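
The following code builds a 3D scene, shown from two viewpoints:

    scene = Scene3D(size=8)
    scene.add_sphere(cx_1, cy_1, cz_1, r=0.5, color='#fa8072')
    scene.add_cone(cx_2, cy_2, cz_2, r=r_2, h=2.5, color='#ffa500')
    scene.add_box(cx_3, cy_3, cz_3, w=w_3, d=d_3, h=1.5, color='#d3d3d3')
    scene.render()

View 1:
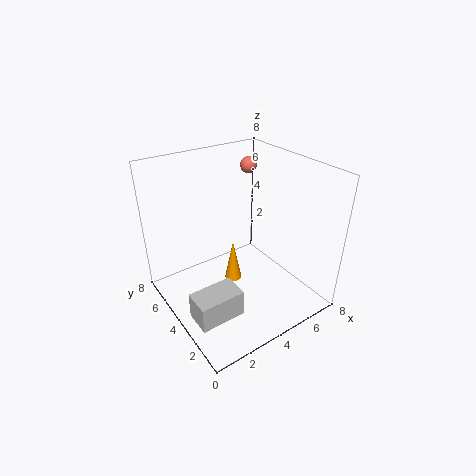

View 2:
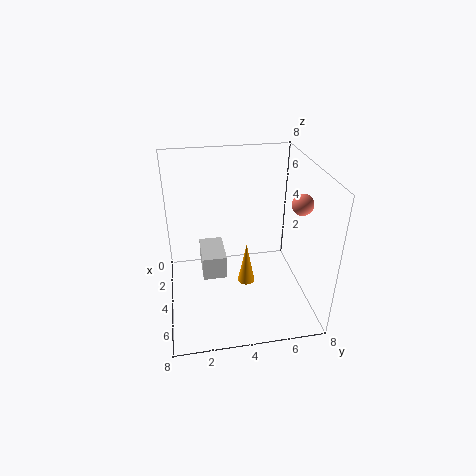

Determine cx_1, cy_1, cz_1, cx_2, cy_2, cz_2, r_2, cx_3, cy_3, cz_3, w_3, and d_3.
cx_1 = 6.5; cy_1 = 6.5; cz_1 = 7; cx_2 = 4; cy_2 = 4.5; cz_2 = 1; r_2 = 0.5; cx_3 = 0.5; cy_3 = 2; cz_3 = 0.5; w_3 = 2.5; d_3 = 1.5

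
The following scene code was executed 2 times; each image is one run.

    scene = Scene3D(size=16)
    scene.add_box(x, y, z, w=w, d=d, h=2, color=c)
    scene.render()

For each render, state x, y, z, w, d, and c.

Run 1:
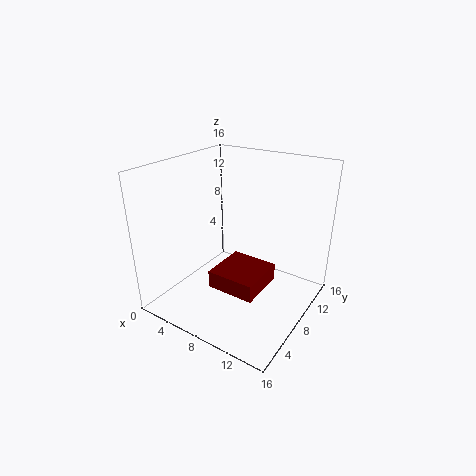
x = 6; y = 5; z = 2.5; w = 5.5; d = 5.5; c = 'maroon'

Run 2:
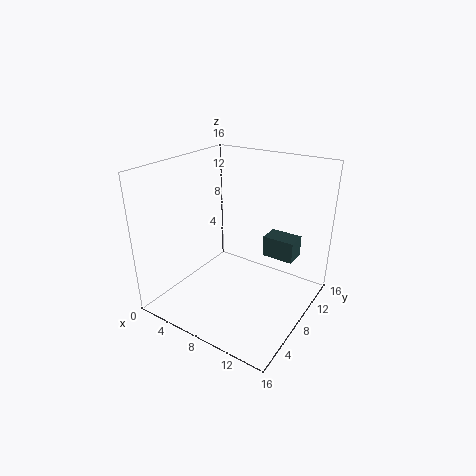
x = 12.5; y = 5.5; z = 8.5; w = 3; d = 2; c = 'darkslategray'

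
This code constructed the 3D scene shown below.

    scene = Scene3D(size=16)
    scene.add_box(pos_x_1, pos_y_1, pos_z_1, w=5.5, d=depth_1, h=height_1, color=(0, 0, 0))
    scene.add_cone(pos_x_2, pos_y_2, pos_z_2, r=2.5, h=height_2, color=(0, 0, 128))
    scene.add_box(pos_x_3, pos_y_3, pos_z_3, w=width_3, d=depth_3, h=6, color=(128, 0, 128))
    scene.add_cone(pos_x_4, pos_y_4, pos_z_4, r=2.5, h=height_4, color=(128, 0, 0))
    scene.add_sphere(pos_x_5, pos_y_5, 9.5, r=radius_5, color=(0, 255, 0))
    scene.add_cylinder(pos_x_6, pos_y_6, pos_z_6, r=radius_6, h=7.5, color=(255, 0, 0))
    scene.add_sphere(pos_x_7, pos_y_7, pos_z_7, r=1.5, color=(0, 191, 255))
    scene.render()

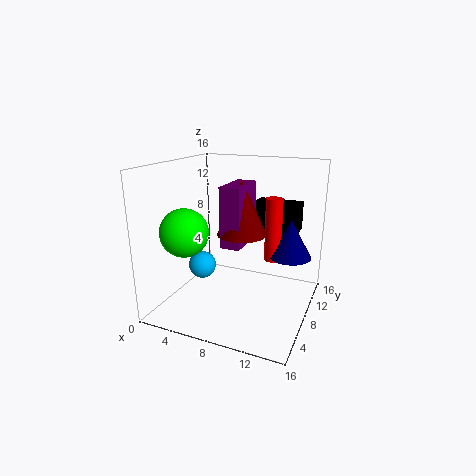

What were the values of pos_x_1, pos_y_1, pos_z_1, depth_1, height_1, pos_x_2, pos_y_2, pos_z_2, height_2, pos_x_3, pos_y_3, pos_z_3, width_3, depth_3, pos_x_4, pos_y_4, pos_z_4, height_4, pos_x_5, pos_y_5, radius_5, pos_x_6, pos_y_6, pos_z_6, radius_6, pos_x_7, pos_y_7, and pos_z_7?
pos_x_1 = 8, pos_y_1 = 12, pos_z_1 = 7.5, depth_1 = 3.5, height_1 = 3.5, pos_x_2 = 13, pos_y_2 = 12, pos_z_2 = 5, height_2 = 4.5, pos_x_3 = 8, pos_y_3 = 3.5, pos_z_3 = 8.5, width_3 = 2, depth_3 = 4.5, pos_x_4 = 9.5, pos_y_4 = 5.5, pos_z_4 = 9.5, height_4 = 5.5, pos_x_5 = 4, pos_y_5 = 3.5, radius_5 = 2.5, pos_x_6 = 11, pos_y_6 = 11.5, pos_z_6 = 4.5, radius_6 = 1, pos_x_7 = 4.5, pos_y_7 = 6, pos_z_7 = 5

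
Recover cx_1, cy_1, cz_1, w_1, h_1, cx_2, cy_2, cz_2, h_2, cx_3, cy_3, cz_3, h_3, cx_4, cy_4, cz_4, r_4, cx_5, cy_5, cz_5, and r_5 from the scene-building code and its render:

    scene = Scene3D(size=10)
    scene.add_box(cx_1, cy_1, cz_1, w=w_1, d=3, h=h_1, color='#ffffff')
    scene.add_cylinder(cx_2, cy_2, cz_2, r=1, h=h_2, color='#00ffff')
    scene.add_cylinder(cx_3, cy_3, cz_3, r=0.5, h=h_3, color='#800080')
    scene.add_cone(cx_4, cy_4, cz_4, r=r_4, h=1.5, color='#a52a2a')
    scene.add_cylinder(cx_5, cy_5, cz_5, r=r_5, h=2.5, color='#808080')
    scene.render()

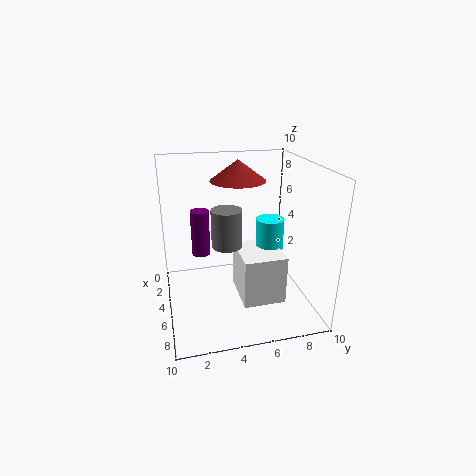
cx_1 = 3.5; cy_1 = 5; cz_1 = 0.5; w_1 = 3.5; h_1 = 3.5; cx_2 = 4.5; cy_2 = 7.5; cz_2 = 3.5; h_2 = 2.5; cx_3 = 8.5; cy_3 = 2; cz_3 = 6; h_3 = 2.5; cx_4 = 3; cy_4 = 5.5; cz_4 = 8.5; r_4 = 2; cx_5 = 6; cy_5 = 4; cz_5 = 5; r_5 = 1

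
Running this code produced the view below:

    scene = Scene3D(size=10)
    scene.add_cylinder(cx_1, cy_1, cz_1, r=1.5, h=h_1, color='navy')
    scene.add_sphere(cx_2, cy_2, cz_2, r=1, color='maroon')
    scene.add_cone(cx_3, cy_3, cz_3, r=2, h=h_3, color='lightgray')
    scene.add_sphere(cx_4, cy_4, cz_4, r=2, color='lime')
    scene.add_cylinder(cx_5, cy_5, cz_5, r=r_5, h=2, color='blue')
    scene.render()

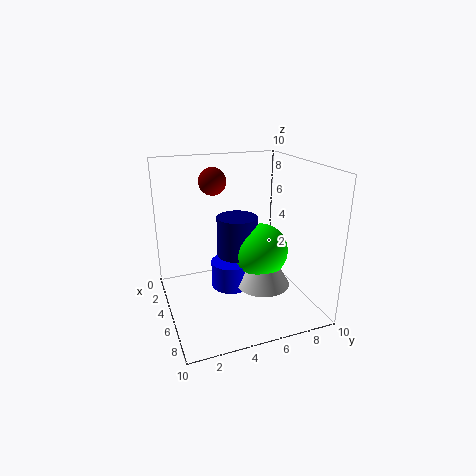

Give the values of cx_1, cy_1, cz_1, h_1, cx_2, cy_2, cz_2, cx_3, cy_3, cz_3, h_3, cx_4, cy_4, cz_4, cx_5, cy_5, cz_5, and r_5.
cx_1 = 3.5; cy_1 = 5.5; cz_1 = 3; h_1 = 3; cx_2 = 2.5; cy_2 = 4; cz_2 = 8.5; cx_3 = 5; cy_3 = 7; cz_3 = 1; h_3 = 3.5; cx_4 = 4.5; cy_4 = 7; cz_4 = 3.5; cx_5 = 3.5; cy_5 = 5; cz_5 = 0.5; r_5 = 1.5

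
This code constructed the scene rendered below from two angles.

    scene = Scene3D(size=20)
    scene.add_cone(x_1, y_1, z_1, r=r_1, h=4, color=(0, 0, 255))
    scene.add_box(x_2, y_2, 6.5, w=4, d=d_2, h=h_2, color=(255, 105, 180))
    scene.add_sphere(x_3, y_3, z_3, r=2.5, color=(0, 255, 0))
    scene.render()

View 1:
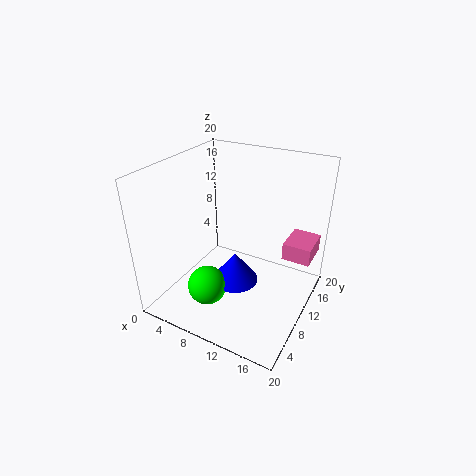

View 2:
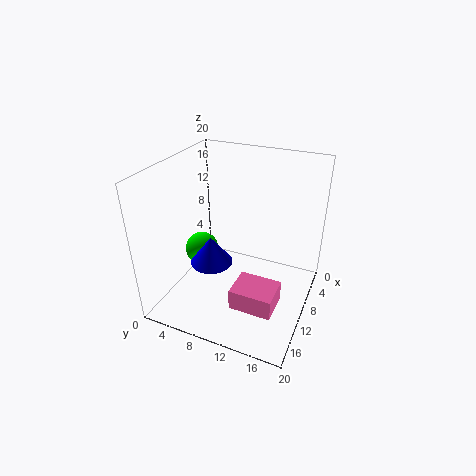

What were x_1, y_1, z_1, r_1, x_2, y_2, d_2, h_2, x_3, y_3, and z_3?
x_1 = 11.5; y_1 = 6.5; z_1 = 6; r_1 = 3; x_2 = 15.5; y_2 = 13; d_2 = 5; h_2 = 2.5; x_3 = 9; y_3 = 3.5; z_3 = 6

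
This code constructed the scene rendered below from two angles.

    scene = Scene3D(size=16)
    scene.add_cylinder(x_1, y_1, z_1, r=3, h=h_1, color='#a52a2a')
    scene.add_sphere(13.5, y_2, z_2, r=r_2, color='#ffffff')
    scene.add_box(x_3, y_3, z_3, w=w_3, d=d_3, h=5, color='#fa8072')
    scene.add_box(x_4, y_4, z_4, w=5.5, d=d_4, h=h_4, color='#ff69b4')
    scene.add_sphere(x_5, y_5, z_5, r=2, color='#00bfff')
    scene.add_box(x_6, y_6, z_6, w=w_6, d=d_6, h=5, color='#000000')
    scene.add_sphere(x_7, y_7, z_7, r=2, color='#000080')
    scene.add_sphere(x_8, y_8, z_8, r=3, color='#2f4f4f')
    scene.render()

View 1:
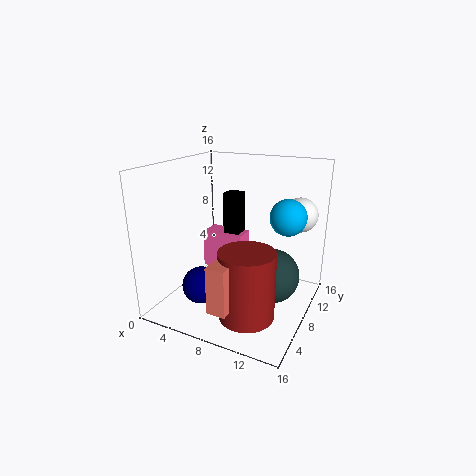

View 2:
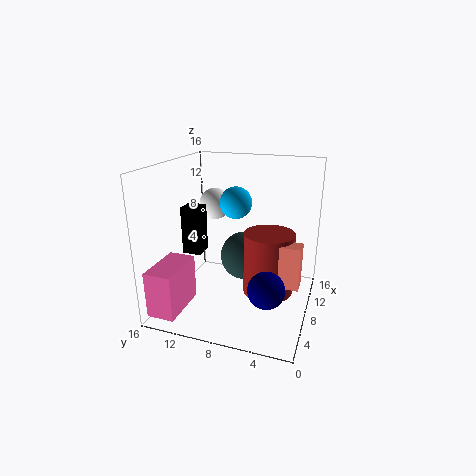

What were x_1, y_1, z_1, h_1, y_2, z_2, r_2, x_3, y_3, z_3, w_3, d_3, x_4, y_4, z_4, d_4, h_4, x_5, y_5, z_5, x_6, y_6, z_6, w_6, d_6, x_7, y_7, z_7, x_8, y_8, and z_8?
x_1 = 10.5, y_1 = 5, z_1 = 0.5, h_1 = 7.5, y_2 = 13, z_2 = 10, r_2 = 2, x_3 = 8, y_3 = 1, z_3 = 2.5, w_3 = 2, d_3 = 4, x_4 = 0.5, y_4 = 12.5, z_4 = 1, d_4 = 3, h_4 = 5, x_5 = 13, y_5 = 10, z_5 = 10.5, x_6 = 4.5, y_6 = 11, z_6 = 7, w_6 = 2, d_6 = 2, x_7 = 5.5, y_7 = 4, z_7 = 3.5, x_8 = 12, y_8 = 8.5, z_8 = 4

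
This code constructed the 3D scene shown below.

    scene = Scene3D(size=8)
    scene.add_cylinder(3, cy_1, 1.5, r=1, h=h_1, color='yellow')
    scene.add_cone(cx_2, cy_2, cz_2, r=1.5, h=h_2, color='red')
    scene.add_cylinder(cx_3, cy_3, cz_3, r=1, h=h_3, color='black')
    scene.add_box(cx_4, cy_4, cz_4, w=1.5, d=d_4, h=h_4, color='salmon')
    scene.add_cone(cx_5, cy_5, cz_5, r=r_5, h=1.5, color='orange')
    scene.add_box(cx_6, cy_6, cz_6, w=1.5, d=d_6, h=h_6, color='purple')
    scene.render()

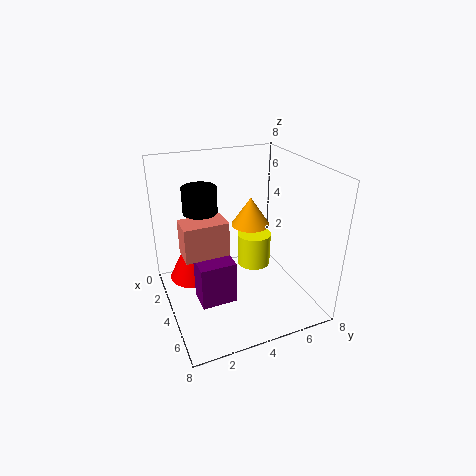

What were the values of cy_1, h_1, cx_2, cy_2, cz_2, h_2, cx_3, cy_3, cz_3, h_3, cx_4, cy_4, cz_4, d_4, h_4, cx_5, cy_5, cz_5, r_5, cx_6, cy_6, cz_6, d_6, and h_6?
cy_1 = 5.5; h_1 = 2; cx_2 = 1.5; cy_2 = 2; cz_2 = 0.5; h_2 = 3; cx_3 = 2; cy_3 = 2.5; cz_3 = 5; h_3 = 1.5; cx_4 = 2.5; cy_4 = 1; cz_4 = 3; d_4 = 2.5; h_4 = 2; cx_5 = 4.5; cy_5 = 4.5; cz_5 = 5; r_5 = 1; cx_6 = 3.5; cy_6 = 1.5; cz_6 = 0.5; d_6 = 2; h_6 = 2.5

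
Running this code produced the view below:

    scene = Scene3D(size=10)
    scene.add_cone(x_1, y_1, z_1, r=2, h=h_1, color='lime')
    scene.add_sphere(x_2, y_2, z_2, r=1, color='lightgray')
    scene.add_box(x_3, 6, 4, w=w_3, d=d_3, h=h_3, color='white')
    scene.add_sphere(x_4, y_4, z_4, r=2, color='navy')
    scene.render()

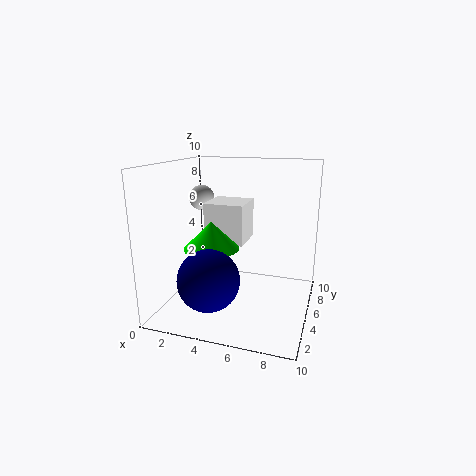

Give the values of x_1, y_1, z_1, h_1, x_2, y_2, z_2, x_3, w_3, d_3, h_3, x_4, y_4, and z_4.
x_1 = 3; y_1 = 5; z_1 = 4; h_1 = 2; x_2 = 1; y_2 = 8; z_2 = 7; x_3 = 2; w_3 = 3; d_3 = 3; h_3 = 3; x_4 = 4; y_4 = 2; z_4 = 3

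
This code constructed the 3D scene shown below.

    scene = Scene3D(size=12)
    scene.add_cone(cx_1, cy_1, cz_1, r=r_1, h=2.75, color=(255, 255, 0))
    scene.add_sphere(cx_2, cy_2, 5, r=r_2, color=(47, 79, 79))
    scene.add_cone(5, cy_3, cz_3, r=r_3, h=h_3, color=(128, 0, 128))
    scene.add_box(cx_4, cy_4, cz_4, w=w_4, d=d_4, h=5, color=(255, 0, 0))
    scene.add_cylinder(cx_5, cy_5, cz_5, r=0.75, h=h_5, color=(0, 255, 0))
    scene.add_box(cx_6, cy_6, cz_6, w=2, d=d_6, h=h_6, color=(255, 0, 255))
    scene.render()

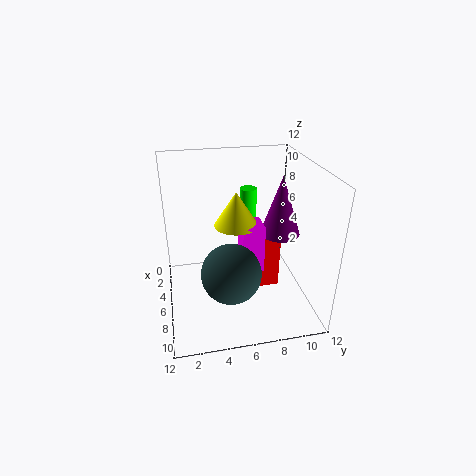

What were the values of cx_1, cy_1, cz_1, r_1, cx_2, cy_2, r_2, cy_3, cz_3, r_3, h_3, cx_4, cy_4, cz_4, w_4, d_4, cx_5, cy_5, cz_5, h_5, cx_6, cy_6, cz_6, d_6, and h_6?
cx_1 = 6.5, cy_1 = 5.75, cz_1 = 7.5, r_1 = 1.75, cx_2 = 9.5, cy_2 = 4.75, r_2 = 2.25, cy_3 = 10, cz_3 = 5.5, r_3 = 1.75, h_3 = 5.25, cx_4 = 3.5, cy_4 = 8, cz_4 = 0.25, w_4 = 2, d_4 = 2, cx_5 = 3.25, cy_5 = 7.5, cz_5 = 4.75, h_5 = 4.5, cx_6 = 6, cy_6 = 6, cz_6 = 3.75, d_6 = 1.75, h_6 = 4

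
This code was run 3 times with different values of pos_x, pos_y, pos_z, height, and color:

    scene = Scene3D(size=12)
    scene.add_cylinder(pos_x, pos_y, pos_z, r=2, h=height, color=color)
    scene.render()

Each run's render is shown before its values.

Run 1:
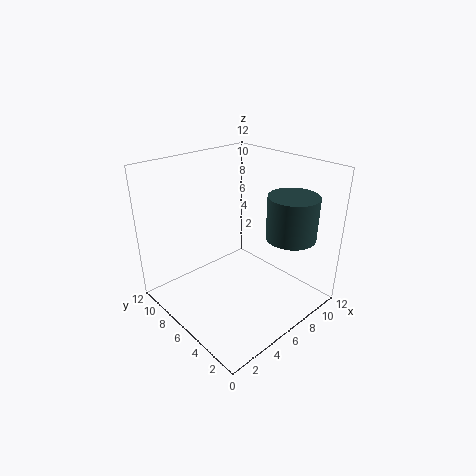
pos_x = 8.5
pos_y = 2.5
pos_z = 6.5
height = 3.5
color = 'darkslategray'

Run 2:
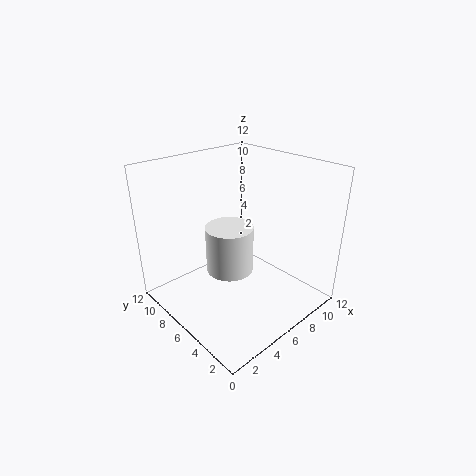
pos_x = 5.5
pos_y = 6.5
pos_z = 3
height = 4
color = 'white'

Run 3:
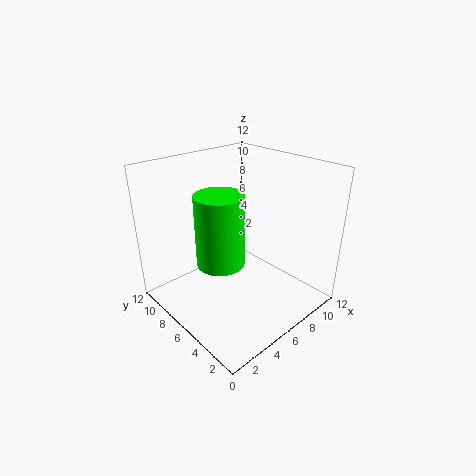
pos_x = 4.5
pos_y = 6.5
pos_z = 4
height = 6
color = 'lime'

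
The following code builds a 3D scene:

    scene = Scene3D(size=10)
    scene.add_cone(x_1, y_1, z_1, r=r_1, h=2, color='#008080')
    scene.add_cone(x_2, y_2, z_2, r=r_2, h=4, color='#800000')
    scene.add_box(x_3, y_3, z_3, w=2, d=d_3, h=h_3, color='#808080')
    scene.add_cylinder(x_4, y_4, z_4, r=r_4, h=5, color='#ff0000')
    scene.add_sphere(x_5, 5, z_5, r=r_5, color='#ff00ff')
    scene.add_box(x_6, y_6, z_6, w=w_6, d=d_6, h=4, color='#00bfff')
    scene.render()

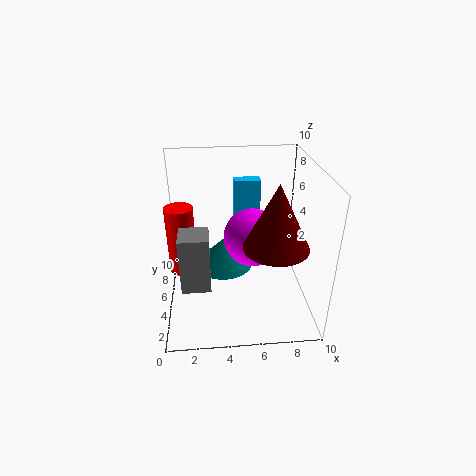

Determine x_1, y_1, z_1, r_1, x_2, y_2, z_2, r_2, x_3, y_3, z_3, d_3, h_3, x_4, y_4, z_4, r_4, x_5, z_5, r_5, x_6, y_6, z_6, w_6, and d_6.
x_1 = 4; y_1 = 5; z_1 = 3; r_1 = 2; x_2 = 7; y_2 = 2; z_2 = 6; r_2 = 2; x_3 = 1; y_3 = 3; z_3 = 2; d_3 = 2; h_3 = 4; x_4 = 1; y_4 = 6; z_4 = 2; r_4 = 1; x_5 = 6; z_5 = 5; r_5 = 2; x_6 = 5; y_6 = 8; z_6 = 4; w_6 = 2; d_6 = 1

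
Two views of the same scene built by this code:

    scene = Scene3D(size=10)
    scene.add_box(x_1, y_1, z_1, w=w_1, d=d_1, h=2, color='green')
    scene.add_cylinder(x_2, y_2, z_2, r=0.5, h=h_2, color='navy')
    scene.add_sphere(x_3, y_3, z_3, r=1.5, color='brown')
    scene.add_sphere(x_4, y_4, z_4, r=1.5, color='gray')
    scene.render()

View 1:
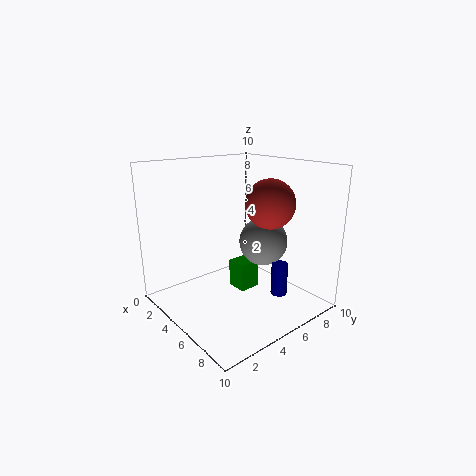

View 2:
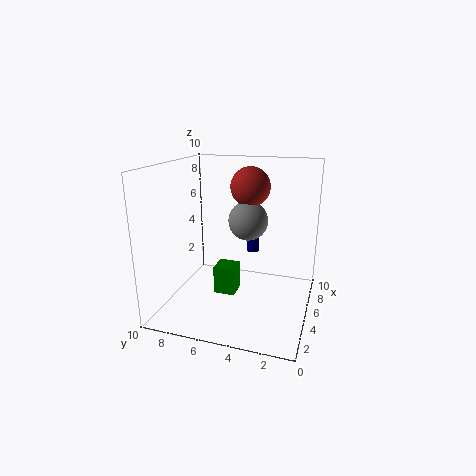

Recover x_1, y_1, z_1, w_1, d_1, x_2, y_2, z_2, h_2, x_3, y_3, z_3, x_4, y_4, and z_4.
x_1 = 4; y_1 = 5; z_1 = 1; w_1 = 1.5; d_1 = 1.5; x_2 = 9; y_2 = 5; z_2 = 2.5; h_2 = 2; x_3 = 8; y_3 = 5; z_3 = 8; x_4 = 7.5; y_4 = 5; z_4 = 5.5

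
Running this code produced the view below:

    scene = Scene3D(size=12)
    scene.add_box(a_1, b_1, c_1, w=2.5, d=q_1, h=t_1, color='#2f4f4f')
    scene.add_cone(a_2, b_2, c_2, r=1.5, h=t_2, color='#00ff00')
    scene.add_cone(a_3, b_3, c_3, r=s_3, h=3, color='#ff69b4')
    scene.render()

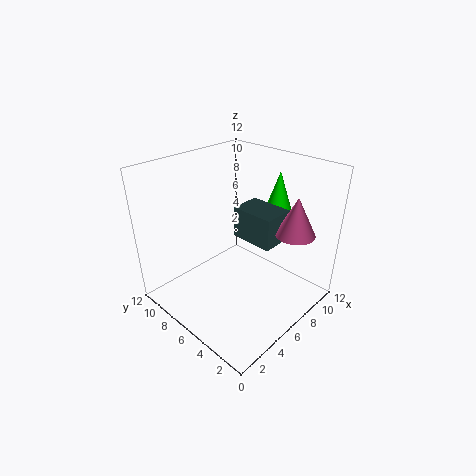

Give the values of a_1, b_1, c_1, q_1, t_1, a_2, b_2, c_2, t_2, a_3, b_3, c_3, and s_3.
a_1 = 5.5; b_1 = 2.5; c_1 = 6.5; q_1 = 3.5; t_1 = 2.5; a_2 = 10; b_2 = 5; c_2 = 6.5; t_2 = 4.5; a_3 = 7.5; b_3 = 1.5; c_3 = 7.5; s_3 = 1.5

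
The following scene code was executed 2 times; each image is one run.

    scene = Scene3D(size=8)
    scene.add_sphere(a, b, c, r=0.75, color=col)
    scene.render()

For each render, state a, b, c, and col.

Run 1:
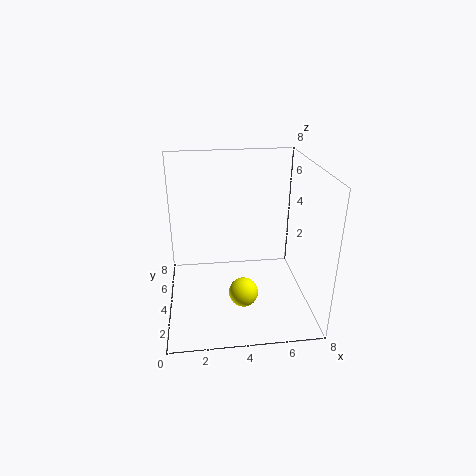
a = 4
b = 1.75
c = 2
col = 'yellow'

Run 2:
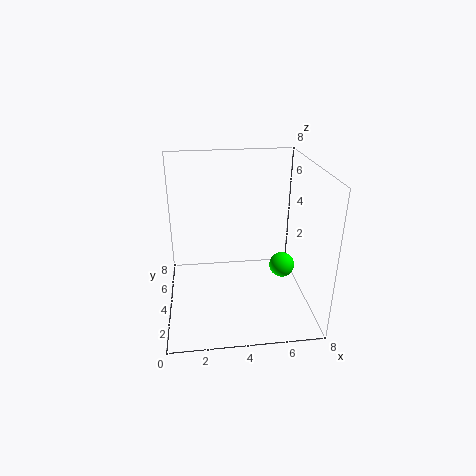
a = 6.75
b = 4.5
c = 1.75
col = 'lime'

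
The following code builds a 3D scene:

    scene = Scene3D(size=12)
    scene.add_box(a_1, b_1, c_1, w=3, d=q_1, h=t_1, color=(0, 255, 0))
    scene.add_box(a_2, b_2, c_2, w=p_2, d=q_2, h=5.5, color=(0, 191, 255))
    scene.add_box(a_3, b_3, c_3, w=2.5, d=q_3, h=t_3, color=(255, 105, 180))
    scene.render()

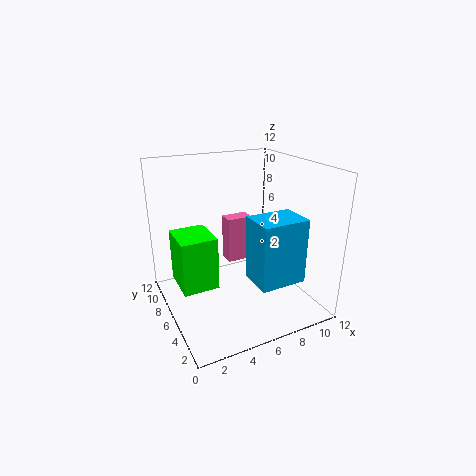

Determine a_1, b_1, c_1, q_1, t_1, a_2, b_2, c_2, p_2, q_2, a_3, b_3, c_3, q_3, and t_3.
a_1 = 1; b_1 = 5.5; c_1 = 2; q_1 = 3.5; t_1 = 4.5; a_2 = 6.5; b_2 = 2.5; c_2 = 2.5; p_2 = 4; q_2 = 3; a_3 = 7; b_3 = 10; c_3 = 1.5; q_3 = 1.5; t_3 = 4.5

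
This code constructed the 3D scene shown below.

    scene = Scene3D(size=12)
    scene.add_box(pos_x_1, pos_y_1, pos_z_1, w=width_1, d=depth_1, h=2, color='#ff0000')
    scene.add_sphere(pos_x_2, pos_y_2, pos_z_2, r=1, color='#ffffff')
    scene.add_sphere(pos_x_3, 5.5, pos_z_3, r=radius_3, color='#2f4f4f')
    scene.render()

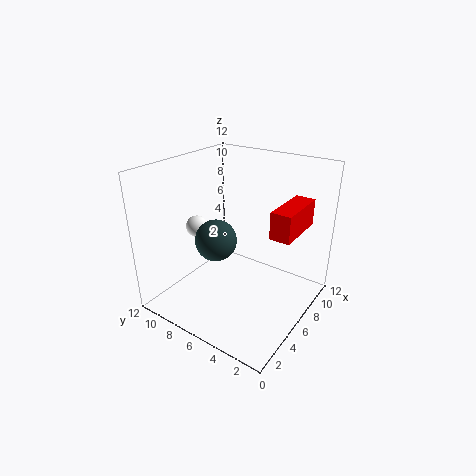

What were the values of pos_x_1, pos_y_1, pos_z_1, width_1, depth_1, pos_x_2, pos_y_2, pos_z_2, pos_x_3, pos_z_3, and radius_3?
pos_x_1 = 4, pos_y_1 = 0.5, pos_z_1 = 8, width_1 = 4, depth_1 = 1.5, pos_x_2 = 6.5, pos_y_2 = 11, pos_z_2 = 5.5, pos_x_3 = 2.5, pos_z_3 = 7.5, radius_3 = 1.5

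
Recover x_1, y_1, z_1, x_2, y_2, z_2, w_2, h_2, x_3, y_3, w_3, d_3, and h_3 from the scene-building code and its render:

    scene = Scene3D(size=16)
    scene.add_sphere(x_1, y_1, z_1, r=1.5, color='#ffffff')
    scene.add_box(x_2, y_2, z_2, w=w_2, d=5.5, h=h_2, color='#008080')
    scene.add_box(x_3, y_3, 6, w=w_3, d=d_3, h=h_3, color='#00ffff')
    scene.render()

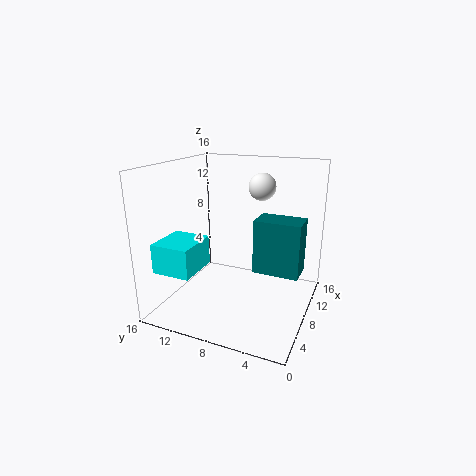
x_1 = 10; y_1 = 6; z_1 = 13.5; x_2 = 10; y_2 = 1.5; z_2 = 3; w_2 = 3.5; h_2 = 6.5; x_3 = 0.5; y_3 = 10; w_3 = 4.5; d_3 = 4; h_3 = 3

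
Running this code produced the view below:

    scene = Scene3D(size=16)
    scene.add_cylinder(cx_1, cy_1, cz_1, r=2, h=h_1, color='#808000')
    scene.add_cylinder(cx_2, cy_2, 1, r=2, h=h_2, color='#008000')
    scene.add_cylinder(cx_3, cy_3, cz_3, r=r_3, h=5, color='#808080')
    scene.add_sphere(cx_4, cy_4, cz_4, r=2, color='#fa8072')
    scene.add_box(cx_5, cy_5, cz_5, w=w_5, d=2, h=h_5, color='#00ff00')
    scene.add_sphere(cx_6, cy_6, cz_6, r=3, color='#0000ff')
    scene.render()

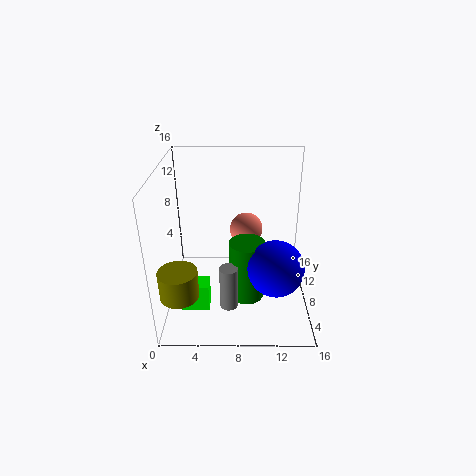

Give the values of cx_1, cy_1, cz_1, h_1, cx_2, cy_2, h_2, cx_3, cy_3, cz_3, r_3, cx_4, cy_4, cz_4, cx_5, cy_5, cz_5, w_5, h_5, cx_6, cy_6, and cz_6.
cx_1 = 2
cy_1 = 3
cz_1 = 4
h_1 = 3
cx_2 = 9
cy_2 = 7
h_2 = 7
cx_3 = 7
cy_3 = 5
cz_3 = 1
r_3 = 1
cx_4 = 9
cy_4 = 12
cz_4 = 7
cx_5 = 2
cy_5 = 3
cz_5 = 2
w_5 = 3
h_5 = 3
cx_6 = 12
cy_6 = 5
cz_6 = 6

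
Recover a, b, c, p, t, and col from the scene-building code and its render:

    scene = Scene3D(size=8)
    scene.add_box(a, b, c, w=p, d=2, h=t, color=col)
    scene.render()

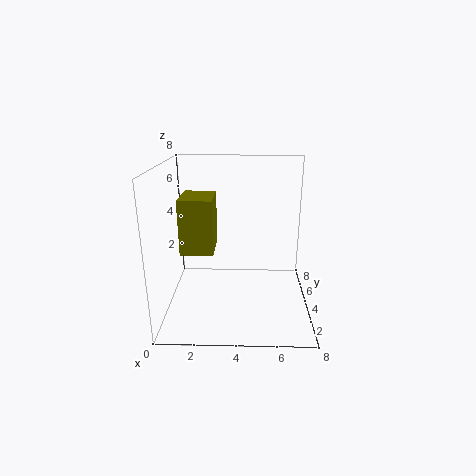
a = 1.5, b = 0.5, c = 4.5, p = 1.5, t = 2.5, col = 'olive'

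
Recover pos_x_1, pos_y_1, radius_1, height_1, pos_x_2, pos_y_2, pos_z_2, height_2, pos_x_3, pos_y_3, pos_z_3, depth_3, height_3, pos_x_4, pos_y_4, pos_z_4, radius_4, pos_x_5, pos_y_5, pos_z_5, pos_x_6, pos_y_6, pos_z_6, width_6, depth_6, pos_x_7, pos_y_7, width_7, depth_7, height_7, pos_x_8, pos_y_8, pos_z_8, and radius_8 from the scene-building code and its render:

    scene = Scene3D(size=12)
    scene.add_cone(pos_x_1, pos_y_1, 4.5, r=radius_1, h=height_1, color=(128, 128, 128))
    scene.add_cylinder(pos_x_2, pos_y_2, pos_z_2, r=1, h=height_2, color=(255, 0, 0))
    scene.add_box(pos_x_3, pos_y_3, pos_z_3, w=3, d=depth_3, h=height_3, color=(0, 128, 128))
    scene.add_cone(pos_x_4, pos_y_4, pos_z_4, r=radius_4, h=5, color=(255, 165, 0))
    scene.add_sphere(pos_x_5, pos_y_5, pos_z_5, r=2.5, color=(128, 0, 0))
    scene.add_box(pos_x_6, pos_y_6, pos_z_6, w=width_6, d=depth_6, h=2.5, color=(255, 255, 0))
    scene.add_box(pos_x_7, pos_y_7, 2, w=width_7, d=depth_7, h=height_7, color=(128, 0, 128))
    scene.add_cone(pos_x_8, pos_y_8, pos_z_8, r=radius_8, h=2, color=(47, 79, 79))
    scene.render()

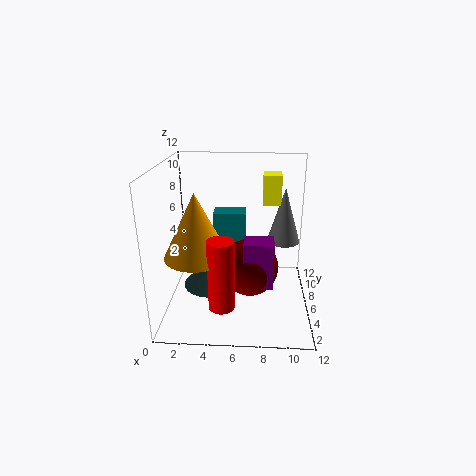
pos_x_1 = 10
pos_y_1 = 9
radius_1 = 1.5
height_1 = 5
pos_x_2 = 5
pos_y_2 = 2
pos_z_2 = 2
height_2 = 5.5
pos_x_3 = 3.5
pos_y_3 = 9
pos_z_3 = 3.5
depth_3 = 2
height_3 = 3.5
pos_x_4 = 3
pos_y_4 = 3.5
pos_z_4 = 5.5
radius_4 = 2.5
pos_x_5 = 7
pos_y_5 = 6.5
pos_z_5 = 3
pos_x_6 = 8
pos_y_6 = 7
pos_z_6 = 8.5
width_6 = 1.5
depth_6 = 2
pos_x_7 = 6.5
pos_y_7 = 4.5
width_7 = 2.5
depth_7 = 2
height_7 = 4
pos_x_8 = 3.5
pos_y_8 = 7
pos_z_8 = 1
radius_8 = 2.5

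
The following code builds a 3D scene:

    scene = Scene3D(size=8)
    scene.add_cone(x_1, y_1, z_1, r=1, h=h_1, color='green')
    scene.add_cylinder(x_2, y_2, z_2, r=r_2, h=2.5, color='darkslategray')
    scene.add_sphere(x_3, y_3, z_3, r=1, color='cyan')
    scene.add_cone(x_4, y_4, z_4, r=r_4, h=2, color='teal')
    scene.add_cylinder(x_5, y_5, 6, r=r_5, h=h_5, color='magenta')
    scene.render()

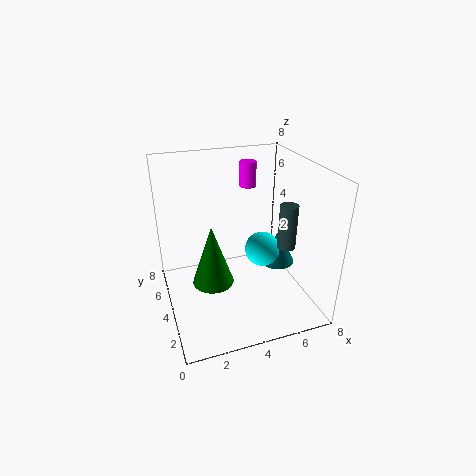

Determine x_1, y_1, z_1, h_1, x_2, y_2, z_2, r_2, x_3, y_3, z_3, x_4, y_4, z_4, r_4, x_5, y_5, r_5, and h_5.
x_1 = 2
y_1 = 2
z_1 = 3
h_1 = 3
x_2 = 6.5
y_2 = 3
z_2 = 3.5
r_2 = 0.5
x_3 = 5.5
y_3 = 4
z_3 = 3
x_4 = 6.5
y_4 = 4
z_4 = 2
r_4 = 1
x_5 = 5.5
y_5 = 6.5
r_5 = 0.5
h_5 = 1.5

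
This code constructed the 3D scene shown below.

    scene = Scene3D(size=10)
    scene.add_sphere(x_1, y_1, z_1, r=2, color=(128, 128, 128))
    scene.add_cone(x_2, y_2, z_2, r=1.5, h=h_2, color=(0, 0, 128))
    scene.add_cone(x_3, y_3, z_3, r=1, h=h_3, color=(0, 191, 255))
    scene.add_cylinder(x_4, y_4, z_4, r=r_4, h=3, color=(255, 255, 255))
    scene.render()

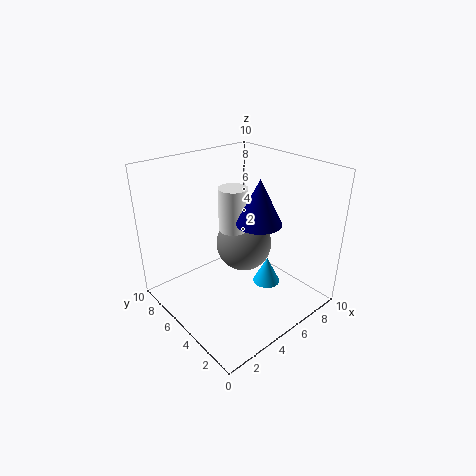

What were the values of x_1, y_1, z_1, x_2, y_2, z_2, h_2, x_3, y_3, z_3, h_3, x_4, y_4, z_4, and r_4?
x_1 = 6; y_1 = 5.5; z_1 = 4; x_2 = 5.5; y_2 = 3.5; z_2 = 6.5; h_2 = 3; x_3 = 7; y_3 = 4; z_3 = 1; h_3 = 2; x_4 = 5; y_4 = 5.5; z_4 = 5.5; r_4 = 1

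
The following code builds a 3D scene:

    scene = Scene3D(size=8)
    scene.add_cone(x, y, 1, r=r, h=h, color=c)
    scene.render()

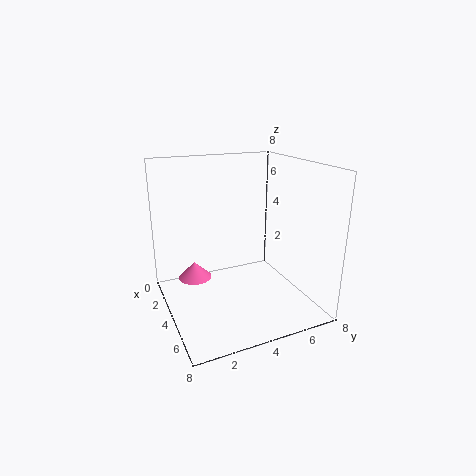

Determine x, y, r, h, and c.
x = 2, y = 2, r = 1, h = 1, c = 'hotpink'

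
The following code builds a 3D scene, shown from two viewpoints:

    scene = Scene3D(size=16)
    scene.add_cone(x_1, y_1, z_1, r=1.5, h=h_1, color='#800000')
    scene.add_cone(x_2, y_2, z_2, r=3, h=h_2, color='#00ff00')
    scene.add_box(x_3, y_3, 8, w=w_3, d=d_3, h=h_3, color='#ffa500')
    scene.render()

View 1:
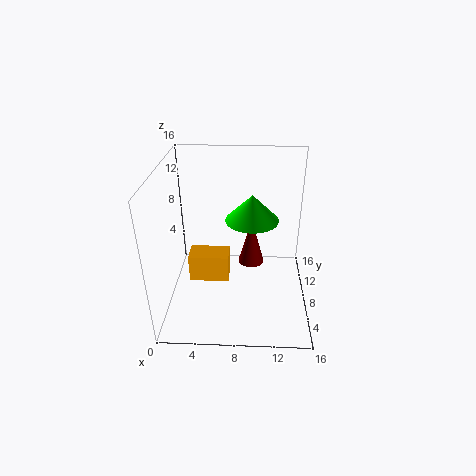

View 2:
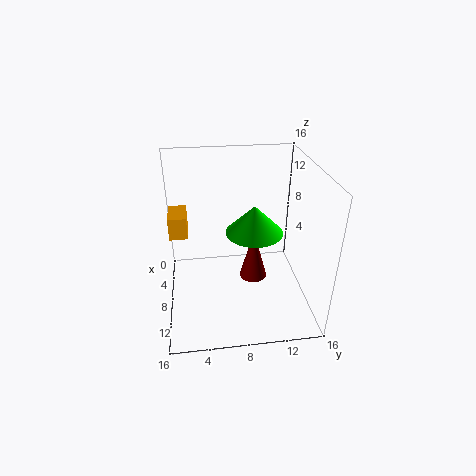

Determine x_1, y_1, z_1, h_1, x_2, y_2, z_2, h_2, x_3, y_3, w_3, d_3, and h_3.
x_1 = 9.5, y_1 = 9.5, z_1 = 4, h_1 = 5.5, x_2 = 9.5, y_2 = 9.5, z_2 = 9.5, h_2 = 3, x_3 = 4, y_3 = 0.5, w_3 = 3.5, d_3 = 2, h_3 = 2.5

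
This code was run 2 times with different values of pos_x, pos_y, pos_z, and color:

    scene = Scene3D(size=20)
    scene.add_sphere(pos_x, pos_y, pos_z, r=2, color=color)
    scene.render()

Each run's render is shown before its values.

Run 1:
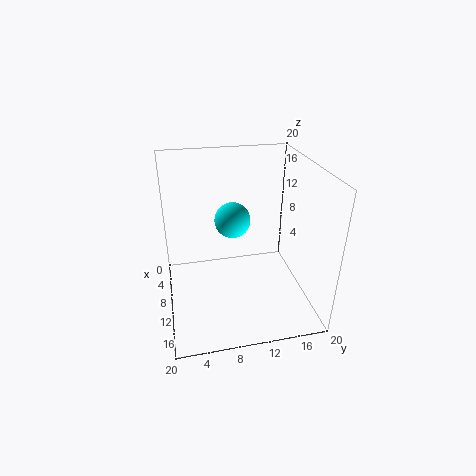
pos_x = 16, pos_y = 8, pos_z = 16, color = 'cyan'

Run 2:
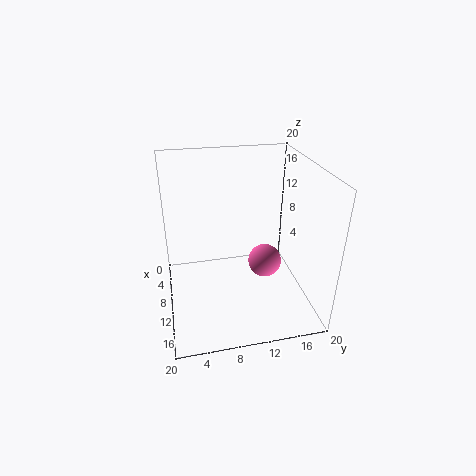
pos_x = 16, pos_y = 12, pos_z = 10, color = 'hotpink'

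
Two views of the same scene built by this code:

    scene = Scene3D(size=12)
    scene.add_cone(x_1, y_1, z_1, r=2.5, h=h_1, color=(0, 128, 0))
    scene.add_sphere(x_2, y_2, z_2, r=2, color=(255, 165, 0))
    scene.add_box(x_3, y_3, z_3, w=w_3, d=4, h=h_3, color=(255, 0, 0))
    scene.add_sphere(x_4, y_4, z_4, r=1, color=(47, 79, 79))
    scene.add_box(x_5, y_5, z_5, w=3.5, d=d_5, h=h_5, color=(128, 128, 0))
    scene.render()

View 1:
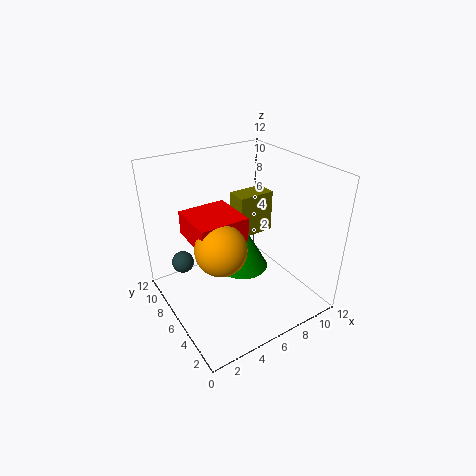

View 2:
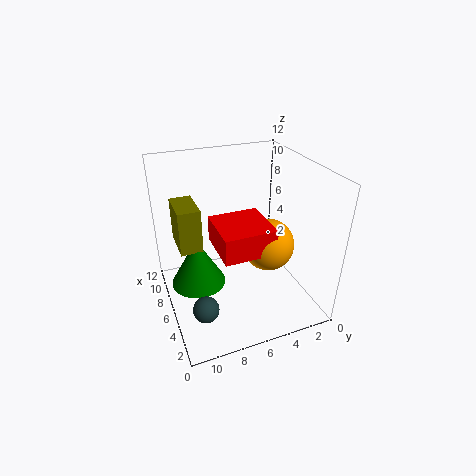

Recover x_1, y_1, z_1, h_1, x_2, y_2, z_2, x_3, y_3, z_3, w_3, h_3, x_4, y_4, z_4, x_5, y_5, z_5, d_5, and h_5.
x_1 = 8.5; y_1 = 9; z_1 = 0.5; h_1 = 4.5; x_2 = 3.5; y_2 = 4.5; z_2 = 6.5; x_3 = 2; y_3 = 4.5; z_3 = 6.5; w_3 = 4; h_3 = 2; x_4 = 2.5; y_4 = 10; z_4 = 2.5; x_5 = 8; y_5 = 8.5; z_5 = 4; d_5 = 2; h_5 = 4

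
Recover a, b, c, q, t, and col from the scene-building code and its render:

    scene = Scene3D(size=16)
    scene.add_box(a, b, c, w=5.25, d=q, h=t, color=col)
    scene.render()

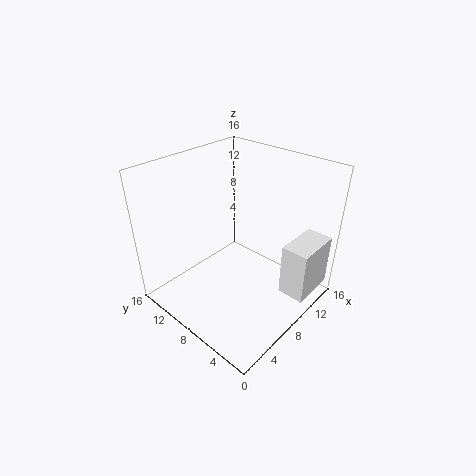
a = 9.75, b = 0.25, c = 2, q = 3, t = 6, col = 'white'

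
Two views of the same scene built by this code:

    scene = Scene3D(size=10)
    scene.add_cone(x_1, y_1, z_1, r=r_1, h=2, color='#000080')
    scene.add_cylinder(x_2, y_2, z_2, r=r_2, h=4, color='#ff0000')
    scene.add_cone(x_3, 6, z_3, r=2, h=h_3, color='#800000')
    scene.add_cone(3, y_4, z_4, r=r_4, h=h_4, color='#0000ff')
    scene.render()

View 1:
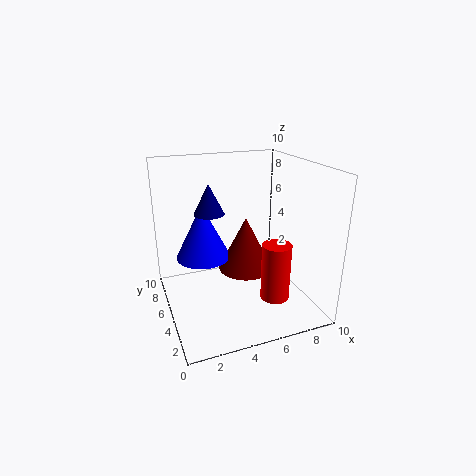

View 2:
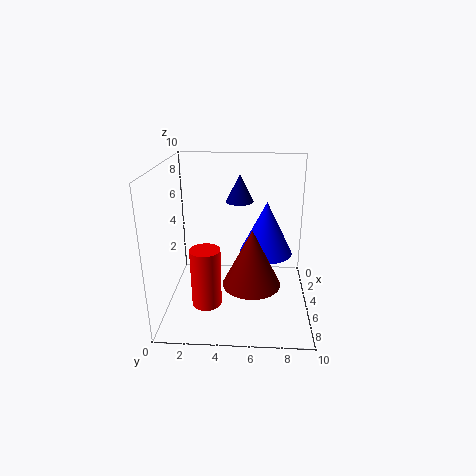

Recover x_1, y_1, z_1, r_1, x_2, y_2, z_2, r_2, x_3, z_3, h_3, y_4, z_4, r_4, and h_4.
x_1 = 3, y_1 = 5, z_1 = 7, r_1 = 1, x_2 = 7, y_2 = 3, z_2 = 1, r_2 = 1, x_3 = 6, z_3 = 2, h_3 = 4, y_4 = 7, z_4 = 3, r_4 = 2, h_4 = 4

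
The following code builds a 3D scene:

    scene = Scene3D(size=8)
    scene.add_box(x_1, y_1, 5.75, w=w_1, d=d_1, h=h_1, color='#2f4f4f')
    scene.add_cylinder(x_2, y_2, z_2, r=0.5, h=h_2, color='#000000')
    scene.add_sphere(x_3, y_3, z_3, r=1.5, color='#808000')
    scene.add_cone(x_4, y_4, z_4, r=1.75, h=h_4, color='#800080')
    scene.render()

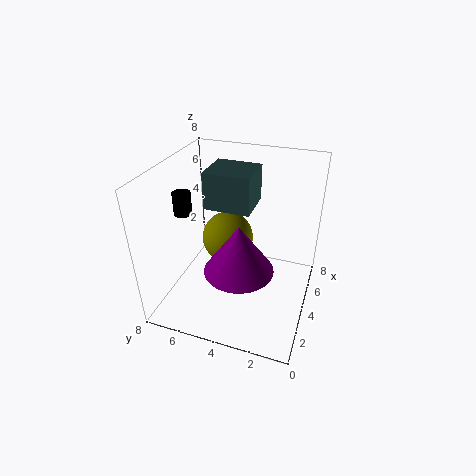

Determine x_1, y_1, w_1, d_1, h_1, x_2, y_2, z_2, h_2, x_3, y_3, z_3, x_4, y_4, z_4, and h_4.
x_1 = 3.5, y_1 = 3.25, w_1 = 2.25, d_1 = 2.5, h_1 = 2, x_2 = 3.5, y_2 = 7, z_2 = 5.25, h_2 = 1.25, x_3 = 5, y_3 = 5, z_3 = 3.25, x_4 = 2, y_4 = 3.25, z_4 = 3.5, h_4 = 2.5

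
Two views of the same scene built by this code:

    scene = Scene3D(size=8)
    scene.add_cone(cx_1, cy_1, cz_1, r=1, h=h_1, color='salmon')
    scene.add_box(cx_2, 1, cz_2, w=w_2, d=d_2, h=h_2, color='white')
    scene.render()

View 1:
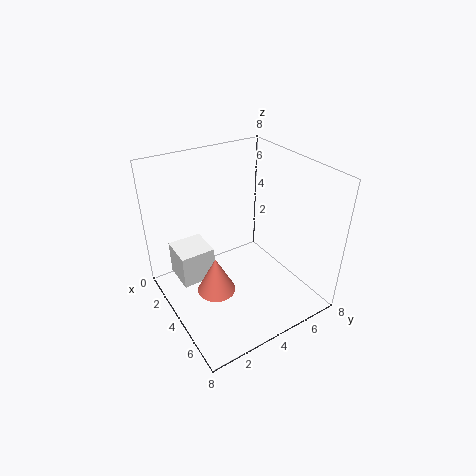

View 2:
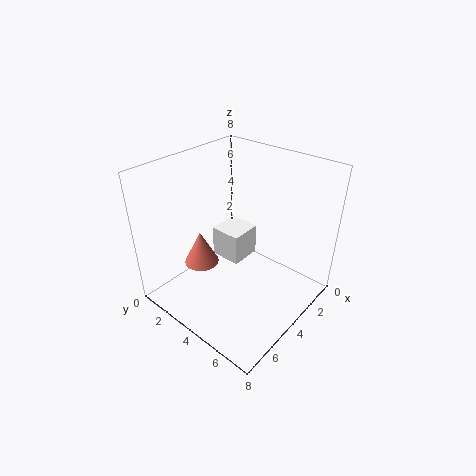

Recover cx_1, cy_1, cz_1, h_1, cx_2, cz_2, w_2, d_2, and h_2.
cx_1 = 5
cy_1 = 2
cz_1 = 2
h_1 = 2
cx_2 = 1
cz_2 = 1
w_2 = 2
d_2 = 2
h_2 = 2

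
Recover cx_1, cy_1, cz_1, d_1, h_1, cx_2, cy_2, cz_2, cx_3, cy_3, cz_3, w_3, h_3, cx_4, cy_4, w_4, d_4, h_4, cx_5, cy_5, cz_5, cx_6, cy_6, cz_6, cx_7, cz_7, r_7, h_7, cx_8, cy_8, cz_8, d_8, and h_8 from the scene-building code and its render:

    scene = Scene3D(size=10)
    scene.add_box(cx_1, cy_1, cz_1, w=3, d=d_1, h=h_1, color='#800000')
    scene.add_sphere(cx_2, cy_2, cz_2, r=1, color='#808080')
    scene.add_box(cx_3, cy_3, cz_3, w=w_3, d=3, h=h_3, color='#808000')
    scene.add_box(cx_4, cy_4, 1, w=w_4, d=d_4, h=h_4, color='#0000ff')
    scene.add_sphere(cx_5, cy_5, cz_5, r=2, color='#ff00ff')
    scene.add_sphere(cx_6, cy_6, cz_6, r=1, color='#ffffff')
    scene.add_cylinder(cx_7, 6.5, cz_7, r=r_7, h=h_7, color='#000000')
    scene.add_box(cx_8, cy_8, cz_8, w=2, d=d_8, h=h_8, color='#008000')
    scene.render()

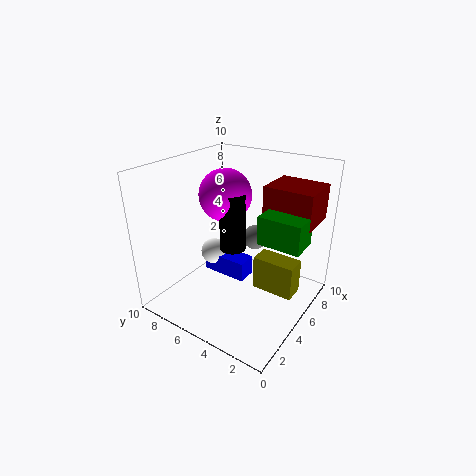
cx_1 = 6.5, cy_1 = 0.5, cz_1 = 6, d_1 = 3.5, h_1 = 2.5, cx_2 = 9, cy_2 = 6, cz_2 = 3, cx_3 = 5.5, cy_3 = 1, cz_3 = 1, w_3 = 1.5, h_3 = 2.5, cx_4 = 5.5, cy_4 = 5, w_4 = 1.5, d_4 = 3.5, h_4 = 1.5, cx_5 = 7, cy_5 = 7.5, cz_5 = 7, cx_6 = 6, cy_6 = 8, cz_6 = 2.5, cx_7 = 6.5, cz_7 = 3, r_7 = 1, h_7 = 4.5, cx_8 = 5, cy_8 = 0.5, cz_8 = 5, d_8 = 3, h_8 = 2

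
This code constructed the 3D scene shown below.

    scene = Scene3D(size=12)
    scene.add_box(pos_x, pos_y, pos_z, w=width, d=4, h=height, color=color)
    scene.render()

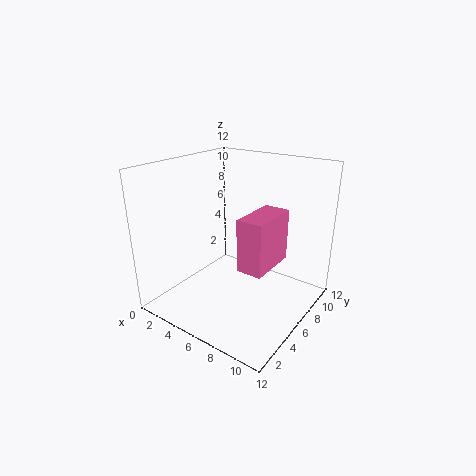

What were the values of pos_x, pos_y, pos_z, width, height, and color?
pos_x = 8
pos_y = 3
pos_z = 5
width = 2
height = 4
color = 'hotpink'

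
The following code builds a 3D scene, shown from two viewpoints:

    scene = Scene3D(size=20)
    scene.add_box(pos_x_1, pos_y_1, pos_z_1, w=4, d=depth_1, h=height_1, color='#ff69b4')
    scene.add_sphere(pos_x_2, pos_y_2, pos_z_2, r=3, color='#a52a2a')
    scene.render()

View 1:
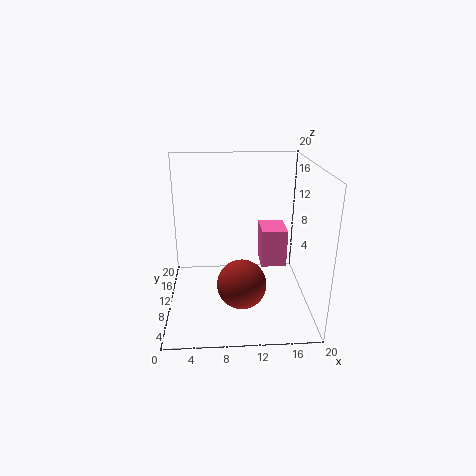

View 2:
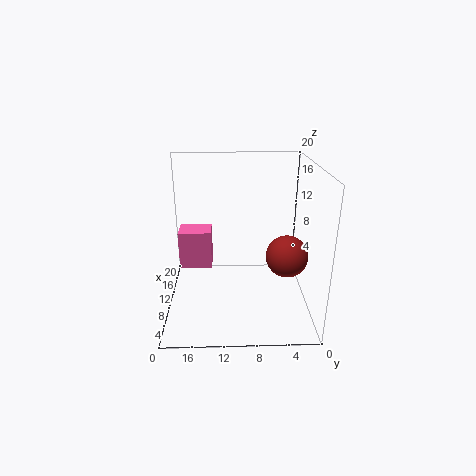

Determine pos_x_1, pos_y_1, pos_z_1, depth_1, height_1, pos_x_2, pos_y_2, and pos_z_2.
pos_x_1 = 14; pos_y_1 = 14; pos_z_1 = 3; depth_1 = 5; height_1 = 6; pos_x_2 = 10; pos_y_2 = 3; pos_z_2 = 7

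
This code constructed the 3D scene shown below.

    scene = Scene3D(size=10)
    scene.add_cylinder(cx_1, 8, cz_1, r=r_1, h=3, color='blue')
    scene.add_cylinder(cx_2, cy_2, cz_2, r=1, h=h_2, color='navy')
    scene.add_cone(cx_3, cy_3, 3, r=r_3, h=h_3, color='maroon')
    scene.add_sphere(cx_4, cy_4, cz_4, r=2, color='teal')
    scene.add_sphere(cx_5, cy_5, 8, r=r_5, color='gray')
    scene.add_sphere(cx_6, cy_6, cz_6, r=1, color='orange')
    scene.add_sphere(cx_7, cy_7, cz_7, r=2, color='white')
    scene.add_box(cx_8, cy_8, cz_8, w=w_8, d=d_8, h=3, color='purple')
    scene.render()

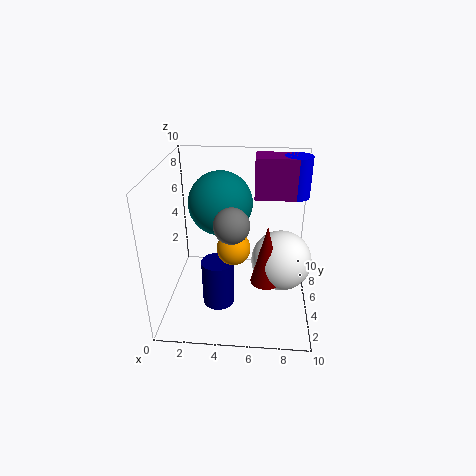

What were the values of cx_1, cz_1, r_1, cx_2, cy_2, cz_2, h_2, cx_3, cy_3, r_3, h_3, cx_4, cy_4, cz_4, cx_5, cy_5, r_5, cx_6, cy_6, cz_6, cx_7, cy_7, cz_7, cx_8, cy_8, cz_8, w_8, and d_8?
cx_1 = 9
cz_1 = 7
r_1 = 1
cx_2 = 4
cy_2 = 2
cz_2 = 2
h_2 = 3
cx_3 = 7
cy_3 = 3
r_3 = 1
h_3 = 4
cx_4 = 4
cy_4 = 4
cz_4 = 8
cx_5 = 5
cy_5 = 1
r_5 = 1
cx_6 = 5
cy_6 = 2
cz_6 = 6
cx_7 = 8
cy_7 = 4
cz_7 = 4
cx_8 = 6
cy_8 = 7
cz_8 = 7
w_8 = 3
d_8 = 2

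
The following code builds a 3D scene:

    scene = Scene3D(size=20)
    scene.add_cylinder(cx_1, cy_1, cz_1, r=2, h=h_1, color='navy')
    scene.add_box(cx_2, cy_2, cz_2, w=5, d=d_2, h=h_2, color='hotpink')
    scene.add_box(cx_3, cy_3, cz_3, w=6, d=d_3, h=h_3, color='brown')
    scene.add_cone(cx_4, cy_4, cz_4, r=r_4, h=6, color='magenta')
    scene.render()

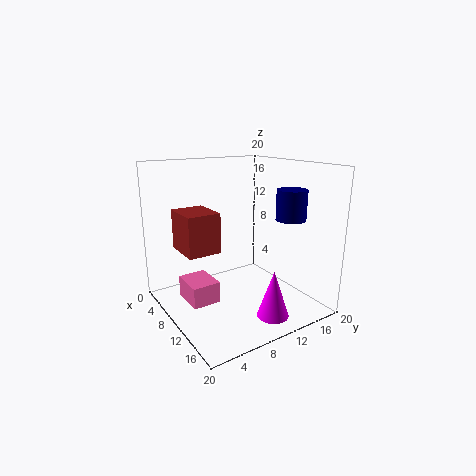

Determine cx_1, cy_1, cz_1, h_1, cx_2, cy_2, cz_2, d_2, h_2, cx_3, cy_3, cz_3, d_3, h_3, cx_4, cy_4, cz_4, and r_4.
cx_1 = 15
cy_1 = 15
cz_1 = 13
h_1 = 4
cx_2 = 5
cy_2 = 3
cz_2 = 1
d_2 = 4
h_2 = 3
cx_3 = 1
cy_3 = 4
cz_3 = 7
d_3 = 5
h_3 = 6
cx_4 = 18
cy_4 = 10
cz_4 = 2
r_4 = 2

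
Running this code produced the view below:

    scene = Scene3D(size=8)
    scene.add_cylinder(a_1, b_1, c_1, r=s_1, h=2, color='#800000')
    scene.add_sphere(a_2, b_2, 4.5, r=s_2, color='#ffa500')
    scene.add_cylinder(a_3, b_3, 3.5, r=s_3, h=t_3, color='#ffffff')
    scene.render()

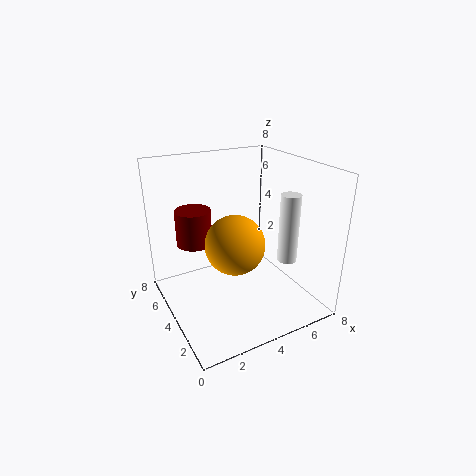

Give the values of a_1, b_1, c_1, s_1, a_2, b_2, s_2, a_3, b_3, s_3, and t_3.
a_1 = 2
b_1 = 5.5
c_1 = 3.5
s_1 = 1
a_2 = 3
b_2 = 2.5
s_2 = 1.5
a_3 = 5.5
b_3 = 1.5
s_3 = 0.5
t_3 = 3.5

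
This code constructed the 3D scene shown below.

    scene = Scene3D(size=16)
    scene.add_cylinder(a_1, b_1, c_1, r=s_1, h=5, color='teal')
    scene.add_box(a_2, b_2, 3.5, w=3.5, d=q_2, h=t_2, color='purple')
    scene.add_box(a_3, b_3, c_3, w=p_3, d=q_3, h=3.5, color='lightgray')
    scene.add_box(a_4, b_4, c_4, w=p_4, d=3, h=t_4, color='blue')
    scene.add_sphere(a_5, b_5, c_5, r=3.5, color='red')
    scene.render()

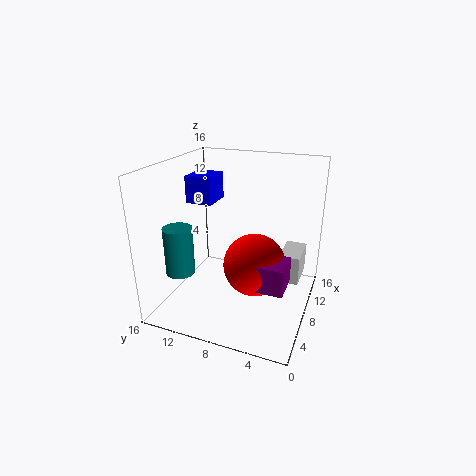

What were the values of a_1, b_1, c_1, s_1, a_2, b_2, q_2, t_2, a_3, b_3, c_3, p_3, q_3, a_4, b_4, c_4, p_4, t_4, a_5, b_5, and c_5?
a_1 = 3; b_1 = 12.5; c_1 = 5.5; s_1 = 1.5; a_2 = 5; b_2 = 2; q_2 = 4; t_2 = 3; a_3 = 11; b_3 = 1.5; c_3 = 1.5; p_3 = 4.5; q_3 = 2.5; a_4 = 7.5; b_4 = 11; c_4 = 11.5; p_4 = 3.5; t_4 = 3; a_5 = 8; b_5 = 6; c_5 = 5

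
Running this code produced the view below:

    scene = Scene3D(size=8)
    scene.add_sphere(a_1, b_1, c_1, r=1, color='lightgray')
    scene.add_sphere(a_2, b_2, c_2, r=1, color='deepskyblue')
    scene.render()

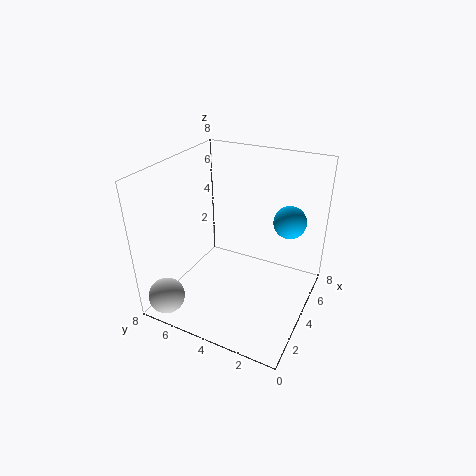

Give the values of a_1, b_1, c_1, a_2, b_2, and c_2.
a_1 = 1, b_1 = 7, c_1 = 1, a_2 = 7, b_2 = 2, c_2 = 4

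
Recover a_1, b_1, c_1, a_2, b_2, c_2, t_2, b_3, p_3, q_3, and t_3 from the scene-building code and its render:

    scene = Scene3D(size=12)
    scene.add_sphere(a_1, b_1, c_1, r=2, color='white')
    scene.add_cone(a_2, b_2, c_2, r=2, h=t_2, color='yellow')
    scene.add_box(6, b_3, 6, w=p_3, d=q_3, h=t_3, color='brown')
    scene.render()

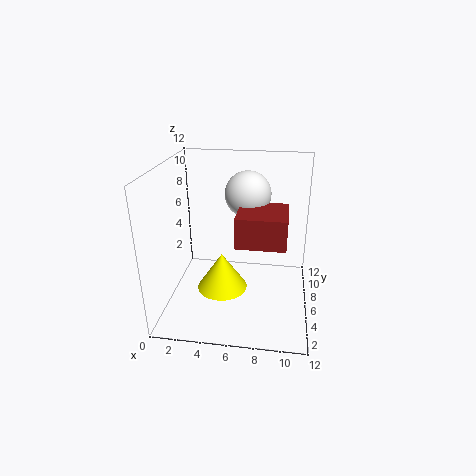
a_1 = 6.5; b_1 = 8.5; c_1 = 9; a_2 = 5; b_2 = 4; c_2 = 2.5; t_2 = 3; b_3 = 4; p_3 = 4; q_3 = 4; t_3 = 2.5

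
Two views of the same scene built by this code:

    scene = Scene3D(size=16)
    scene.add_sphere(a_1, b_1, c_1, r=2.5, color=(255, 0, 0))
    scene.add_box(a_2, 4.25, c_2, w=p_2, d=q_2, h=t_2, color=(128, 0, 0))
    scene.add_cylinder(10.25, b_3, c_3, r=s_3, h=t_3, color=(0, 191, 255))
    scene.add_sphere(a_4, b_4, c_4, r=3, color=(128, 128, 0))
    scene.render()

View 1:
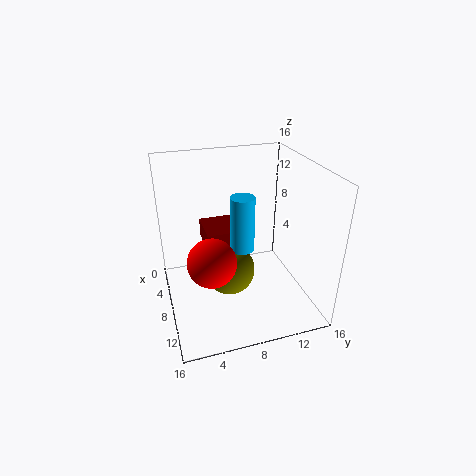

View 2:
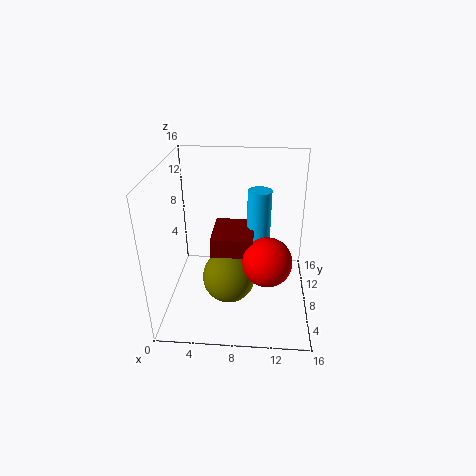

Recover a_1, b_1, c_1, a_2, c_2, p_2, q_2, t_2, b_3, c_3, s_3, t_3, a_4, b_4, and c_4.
a_1 = 11.25
b_1 = 4.25
c_1 = 7.5
a_2 = 5.5
c_2 = 7.75
p_2 = 4.25
q_2 = 5
t_2 = 2
b_3 = 7.75
c_3 = 8
s_3 = 1.25
t_3 = 5.75
a_4 = 7
b_4 = 7.25
c_4 = 3.25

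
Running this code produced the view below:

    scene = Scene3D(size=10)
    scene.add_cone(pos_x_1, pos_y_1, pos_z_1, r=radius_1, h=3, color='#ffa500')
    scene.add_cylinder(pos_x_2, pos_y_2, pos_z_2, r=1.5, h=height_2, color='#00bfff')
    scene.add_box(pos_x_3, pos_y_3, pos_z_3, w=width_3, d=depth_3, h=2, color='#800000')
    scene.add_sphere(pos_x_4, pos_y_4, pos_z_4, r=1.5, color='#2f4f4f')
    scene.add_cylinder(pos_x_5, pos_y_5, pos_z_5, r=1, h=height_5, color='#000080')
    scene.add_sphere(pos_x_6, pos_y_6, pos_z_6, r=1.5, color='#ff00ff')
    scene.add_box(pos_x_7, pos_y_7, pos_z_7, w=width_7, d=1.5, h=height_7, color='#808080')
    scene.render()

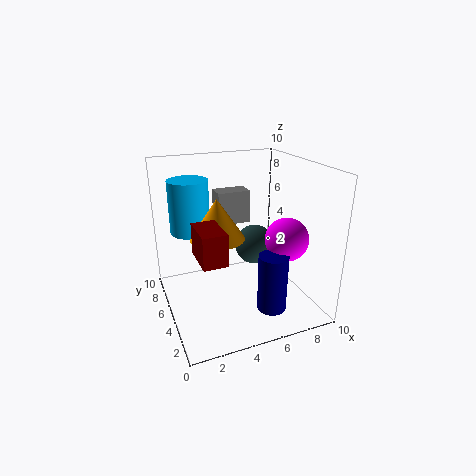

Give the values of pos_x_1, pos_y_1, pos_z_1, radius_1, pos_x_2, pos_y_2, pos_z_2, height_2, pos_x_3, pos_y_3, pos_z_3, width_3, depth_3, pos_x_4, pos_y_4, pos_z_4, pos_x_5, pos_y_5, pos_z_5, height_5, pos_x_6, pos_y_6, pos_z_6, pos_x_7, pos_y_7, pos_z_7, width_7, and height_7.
pos_x_1 = 4; pos_y_1 = 6.5; pos_z_1 = 4.5; radius_1 = 2; pos_x_2 = 2.5; pos_y_2 = 8.5; pos_z_2 = 4.5; height_2 = 4; pos_x_3 = 1.5; pos_y_3 = 1.5; pos_z_3 = 5; width_3 = 1.5; depth_3 = 2.5; pos_x_4 = 7; pos_y_4 = 6.5; pos_z_4 = 3.5; pos_x_5 = 6.5; pos_y_5 = 2.5; pos_z_5 = 0.5; height_5 = 4; pos_x_6 = 8; pos_y_6 = 3.5; pos_z_6 = 5; pos_x_7 = 4.5; pos_y_7 = 7.5; pos_z_7 = 5; width_7 = 2.5; height_7 = 2.5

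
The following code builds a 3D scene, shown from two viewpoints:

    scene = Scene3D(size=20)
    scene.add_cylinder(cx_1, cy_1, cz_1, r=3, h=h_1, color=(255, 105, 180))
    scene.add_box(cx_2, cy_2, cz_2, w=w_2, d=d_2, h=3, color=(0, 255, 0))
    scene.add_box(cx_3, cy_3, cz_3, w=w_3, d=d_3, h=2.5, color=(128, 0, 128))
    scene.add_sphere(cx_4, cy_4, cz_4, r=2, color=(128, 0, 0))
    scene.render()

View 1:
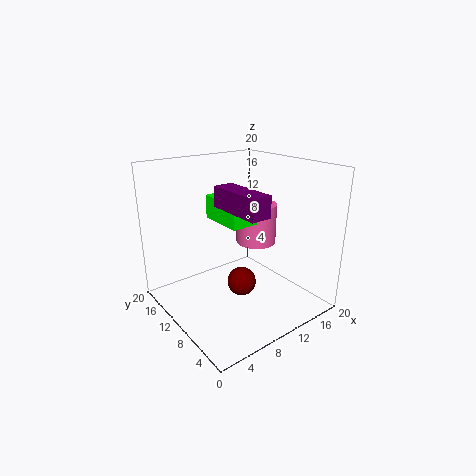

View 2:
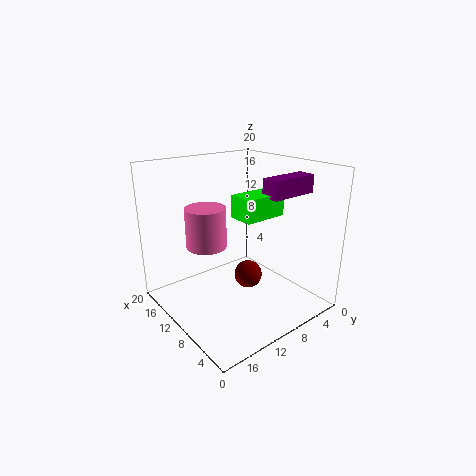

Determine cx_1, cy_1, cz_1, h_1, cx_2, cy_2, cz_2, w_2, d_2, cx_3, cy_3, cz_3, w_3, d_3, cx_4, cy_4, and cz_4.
cx_1 = 15; cy_1 = 12; cz_1 = 7.5; h_1 = 6; cx_2 = 6; cy_2 = 5.5; cz_2 = 13.5; w_2 = 3.5; d_2 = 6; cx_3 = 5; cy_3 = 1; cz_3 = 16; w_3 = 2.5; d_3 = 7; cx_4 = 9.5; cy_4 = 8.5; cz_4 = 4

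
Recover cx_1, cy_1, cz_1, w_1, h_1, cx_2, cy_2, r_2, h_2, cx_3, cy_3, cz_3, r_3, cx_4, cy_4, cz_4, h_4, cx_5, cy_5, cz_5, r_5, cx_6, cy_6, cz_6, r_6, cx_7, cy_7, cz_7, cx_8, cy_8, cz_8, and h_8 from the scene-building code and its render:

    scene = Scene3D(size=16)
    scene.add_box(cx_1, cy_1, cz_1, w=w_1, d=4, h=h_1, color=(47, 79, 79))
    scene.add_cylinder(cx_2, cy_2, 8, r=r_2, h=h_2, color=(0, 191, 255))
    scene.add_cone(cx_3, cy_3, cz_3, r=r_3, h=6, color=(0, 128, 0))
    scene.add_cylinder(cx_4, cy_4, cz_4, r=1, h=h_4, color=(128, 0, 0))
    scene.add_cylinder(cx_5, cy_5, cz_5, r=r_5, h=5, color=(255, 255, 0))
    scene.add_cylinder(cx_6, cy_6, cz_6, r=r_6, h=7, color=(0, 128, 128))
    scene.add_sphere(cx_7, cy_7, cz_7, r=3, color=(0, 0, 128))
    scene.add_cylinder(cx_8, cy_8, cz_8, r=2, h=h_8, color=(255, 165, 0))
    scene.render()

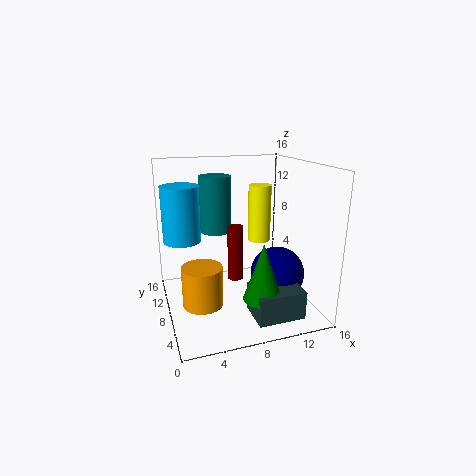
cx_1 = 8
cy_1 = 1
cz_1 = 1
w_1 = 5
h_1 = 3
cx_2 = 2
cy_2 = 9
r_2 = 2
h_2 = 6
cx_3 = 9
cy_3 = 3
cz_3 = 3
r_3 = 2
cx_4 = 9
cy_4 = 12
cz_4 = 1
h_4 = 7
cx_5 = 8
cy_5 = 2
cz_5 = 10
r_5 = 1
cx_6 = 7
cy_6 = 14
cz_6 = 7
r_6 = 2
cx_7 = 12
cy_7 = 6
cz_7 = 4
cx_8 = 3
cy_8 = 4
cz_8 = 3
h_8 = 4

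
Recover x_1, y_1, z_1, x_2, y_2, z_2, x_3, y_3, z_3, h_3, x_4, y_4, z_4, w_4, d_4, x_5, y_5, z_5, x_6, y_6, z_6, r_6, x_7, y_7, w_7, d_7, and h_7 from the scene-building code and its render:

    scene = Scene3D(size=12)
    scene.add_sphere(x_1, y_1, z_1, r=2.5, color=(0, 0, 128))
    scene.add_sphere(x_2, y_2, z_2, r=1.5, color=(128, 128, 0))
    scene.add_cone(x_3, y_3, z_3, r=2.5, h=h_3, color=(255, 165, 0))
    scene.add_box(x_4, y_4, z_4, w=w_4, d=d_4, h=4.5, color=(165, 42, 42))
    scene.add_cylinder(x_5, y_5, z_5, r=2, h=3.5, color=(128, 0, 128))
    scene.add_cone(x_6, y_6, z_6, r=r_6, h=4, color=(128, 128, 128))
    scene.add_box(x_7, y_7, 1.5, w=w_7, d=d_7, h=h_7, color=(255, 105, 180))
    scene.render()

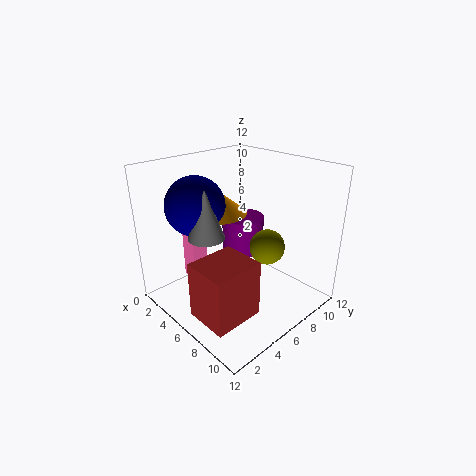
x_1 = 3, y_1 = 4, z_1 = 8.5, x_2 = 7.5, y_2 = 8, z_2 = 5, x_3 = 3.5, y_3 = 6, z_3 = 7.5, h_3 = 2, x_4 = 6.5, y_4 = 0.5, z_4 = 1.5, w_4 = 3.5, d_4 = 4, x_5 = 3, y_5 = 9.5, z_5 = 2.5, x_6 = 5, y_6 = 3.5, z_6 = 6.5, r_6 = 1.5, x_7 = 1.5, y_7 = 3.5, w_7 = 1.5, d_7 = 1.5, h_7 = 4.5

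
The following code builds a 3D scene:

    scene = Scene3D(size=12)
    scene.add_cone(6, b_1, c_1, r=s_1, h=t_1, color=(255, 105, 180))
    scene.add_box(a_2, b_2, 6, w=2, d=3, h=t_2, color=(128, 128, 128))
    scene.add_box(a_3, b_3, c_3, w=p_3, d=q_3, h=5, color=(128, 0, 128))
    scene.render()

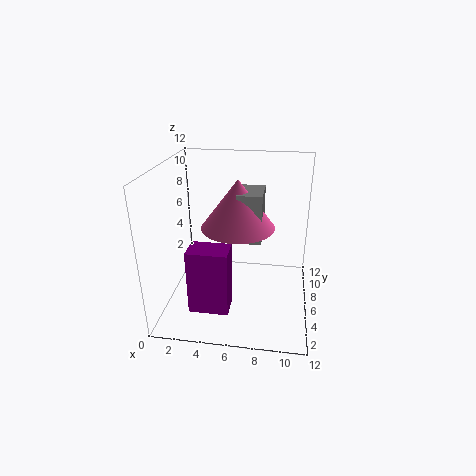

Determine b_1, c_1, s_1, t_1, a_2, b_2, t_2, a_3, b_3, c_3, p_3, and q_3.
b_1 = 6, c_1 = 7, s_1 = 3, t_1 = 4, a_2 = 6, b_2 = 5, t_2 = 4, a_3 = 3, b_3 = 1, c_3 = 2, p_3 = 3, q_3 = 2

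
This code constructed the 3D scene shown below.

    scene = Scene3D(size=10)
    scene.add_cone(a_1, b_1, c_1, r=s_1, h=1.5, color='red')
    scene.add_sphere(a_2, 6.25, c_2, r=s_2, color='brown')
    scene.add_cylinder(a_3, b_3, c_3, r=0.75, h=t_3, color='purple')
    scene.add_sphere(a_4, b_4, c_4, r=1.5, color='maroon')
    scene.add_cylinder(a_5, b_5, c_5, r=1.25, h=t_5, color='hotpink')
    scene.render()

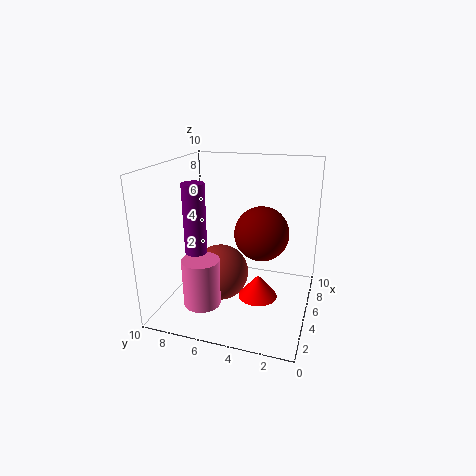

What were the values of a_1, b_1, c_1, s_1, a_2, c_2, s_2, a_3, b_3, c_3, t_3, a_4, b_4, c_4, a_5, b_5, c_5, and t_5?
a_1 = 3
b_1 = 3
c_1 = 2
s_1 = 1.25
a_2 = 4.75
c_2 = 2.25
s_2 = 2
a_3 = 3.5
b_3 = 7.5
c_3 = 4.25
t_3 = 4.75
a_4 = 1.5
b_4 = 2.5
c_4 = 7
a_5 = 2.5
b_5 = 6.75
c_5 = 1
t_5 = 3.25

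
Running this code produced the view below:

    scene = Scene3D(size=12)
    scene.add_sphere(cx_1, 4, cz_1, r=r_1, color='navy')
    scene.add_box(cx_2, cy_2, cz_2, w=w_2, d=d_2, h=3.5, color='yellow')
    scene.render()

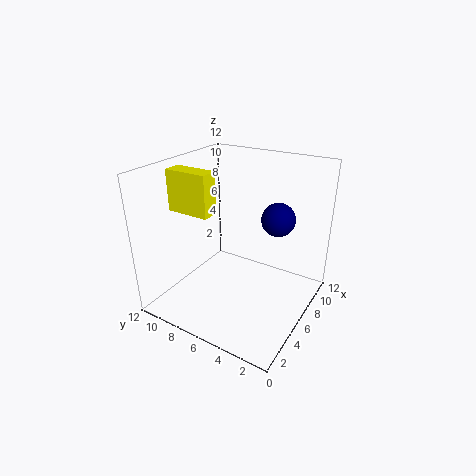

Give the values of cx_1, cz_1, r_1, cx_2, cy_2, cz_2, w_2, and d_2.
cx_1 = 9.5, cz_1 = 6.75, r_1 = 1.5, cx_2 = 4, cy_2 = 7.75, cz_2 = 8, w_2 = 1.5, d_2 = 3.75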